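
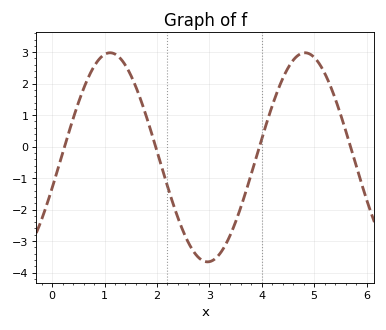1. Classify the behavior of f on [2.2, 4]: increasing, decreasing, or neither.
neither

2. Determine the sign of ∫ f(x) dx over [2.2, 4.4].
negative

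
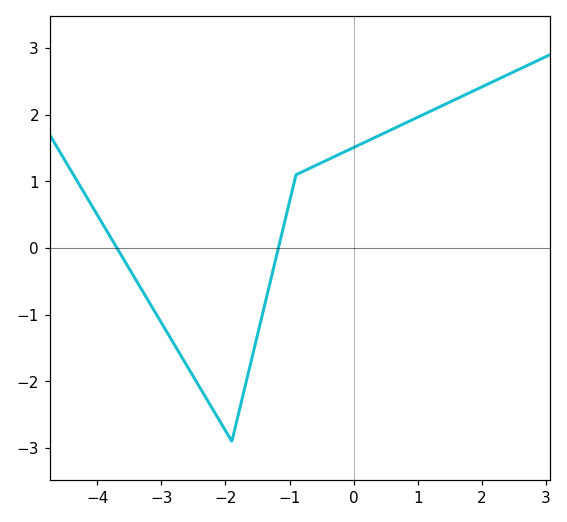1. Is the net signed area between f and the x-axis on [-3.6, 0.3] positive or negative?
negative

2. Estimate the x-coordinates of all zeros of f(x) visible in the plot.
-3.6, -1.2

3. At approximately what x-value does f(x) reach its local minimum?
-2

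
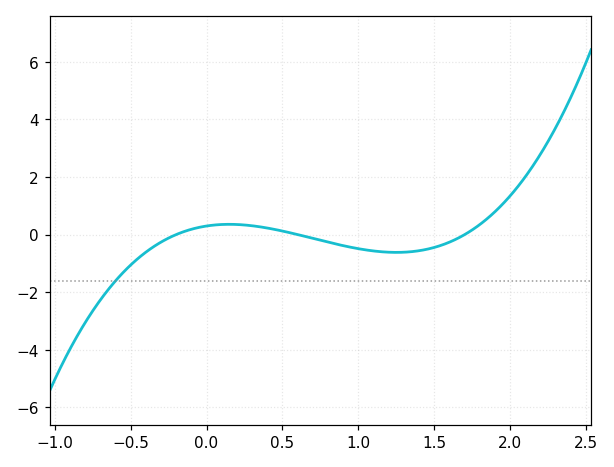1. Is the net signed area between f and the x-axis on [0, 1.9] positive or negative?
negative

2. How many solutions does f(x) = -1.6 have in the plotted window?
1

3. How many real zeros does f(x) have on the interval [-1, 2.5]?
3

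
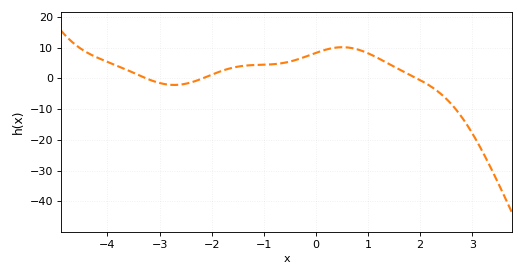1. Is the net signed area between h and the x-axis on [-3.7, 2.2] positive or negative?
positive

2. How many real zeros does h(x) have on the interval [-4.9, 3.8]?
3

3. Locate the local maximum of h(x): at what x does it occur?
0.506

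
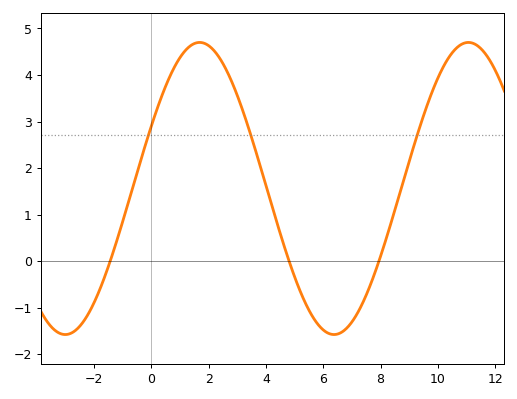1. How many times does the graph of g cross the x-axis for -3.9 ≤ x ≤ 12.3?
3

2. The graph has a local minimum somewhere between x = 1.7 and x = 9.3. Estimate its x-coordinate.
6.37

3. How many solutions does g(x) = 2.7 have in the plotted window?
3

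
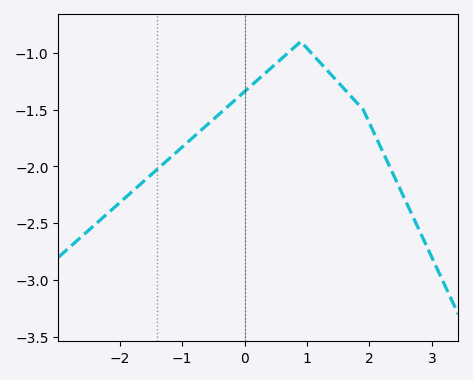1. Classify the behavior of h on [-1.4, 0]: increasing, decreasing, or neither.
increasing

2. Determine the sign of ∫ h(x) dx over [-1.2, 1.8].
negative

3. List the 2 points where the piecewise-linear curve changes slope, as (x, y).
(0.9, -0.9); (1.9, -1.5)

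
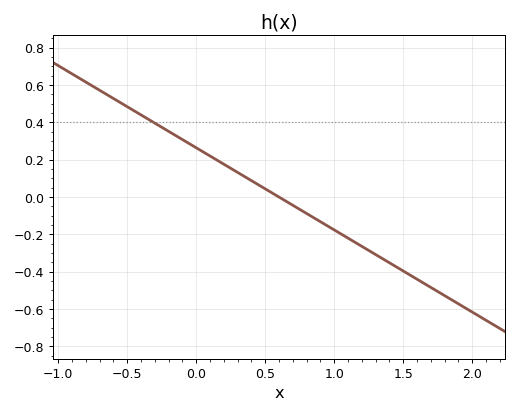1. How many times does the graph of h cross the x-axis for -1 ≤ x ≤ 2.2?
1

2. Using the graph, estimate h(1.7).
-0.48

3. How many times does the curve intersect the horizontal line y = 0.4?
1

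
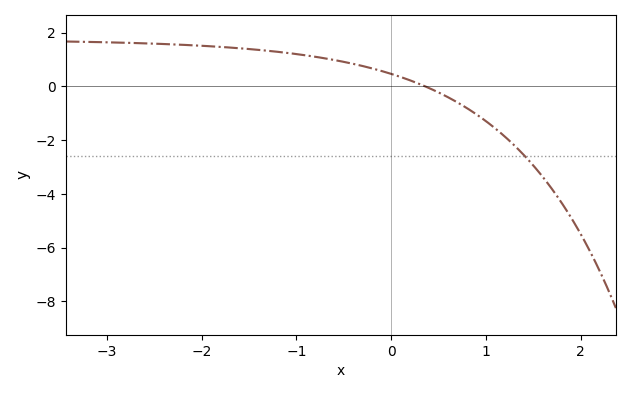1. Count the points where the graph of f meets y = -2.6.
1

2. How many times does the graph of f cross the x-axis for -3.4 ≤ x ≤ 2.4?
1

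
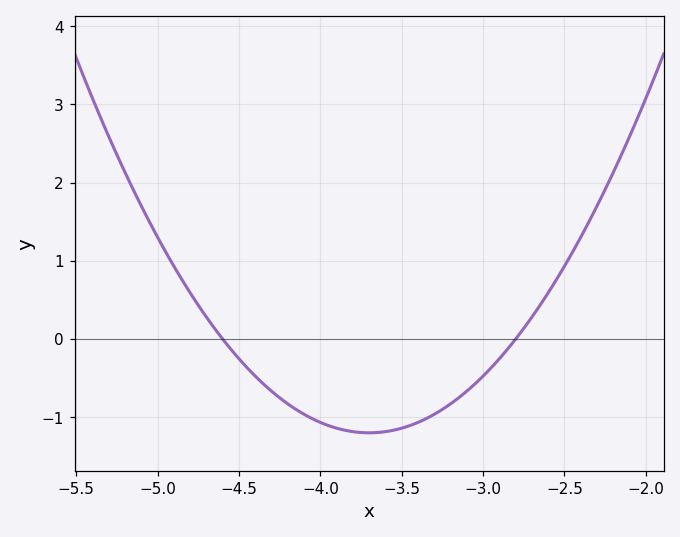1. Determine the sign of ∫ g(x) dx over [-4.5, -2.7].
negative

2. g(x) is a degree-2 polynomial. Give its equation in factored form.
y = 1.48(x + 4.6)(x + 2.8)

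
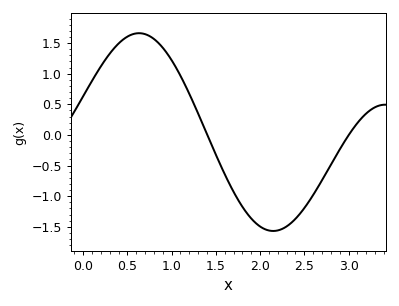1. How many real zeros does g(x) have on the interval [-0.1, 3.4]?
2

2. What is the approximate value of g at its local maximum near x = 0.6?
1.66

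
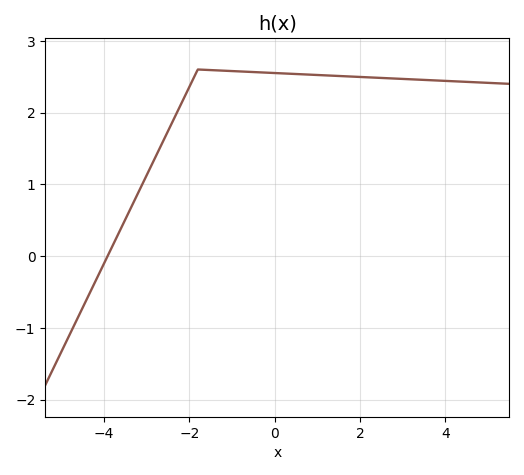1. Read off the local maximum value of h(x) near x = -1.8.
2.6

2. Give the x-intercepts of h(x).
-3.91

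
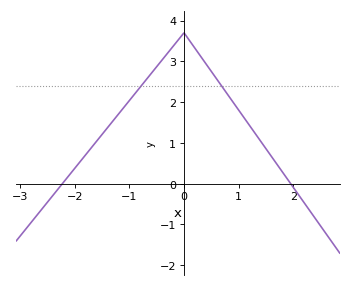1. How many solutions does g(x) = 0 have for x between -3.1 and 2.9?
2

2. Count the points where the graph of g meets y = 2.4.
2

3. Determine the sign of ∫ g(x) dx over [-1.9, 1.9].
positive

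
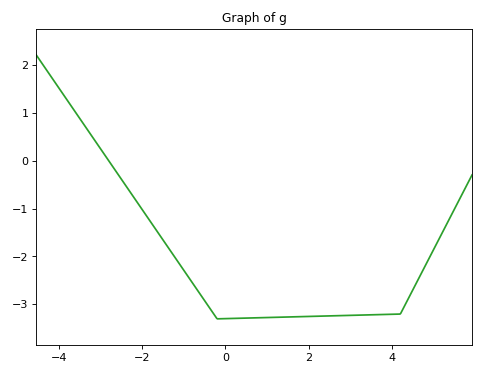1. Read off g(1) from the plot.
-3.27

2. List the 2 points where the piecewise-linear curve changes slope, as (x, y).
(-0.2, -3.3); (4.2, -3.2)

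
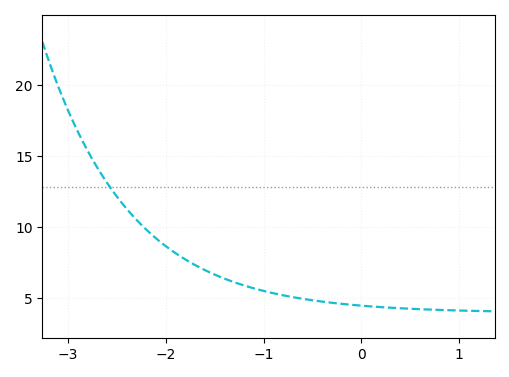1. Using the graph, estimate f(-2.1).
9.2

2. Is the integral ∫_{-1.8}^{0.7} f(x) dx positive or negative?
positive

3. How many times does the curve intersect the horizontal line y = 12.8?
1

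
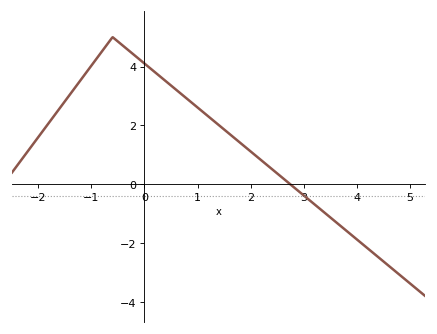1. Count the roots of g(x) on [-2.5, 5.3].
1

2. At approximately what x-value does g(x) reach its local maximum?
-0.599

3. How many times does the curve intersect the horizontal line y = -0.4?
1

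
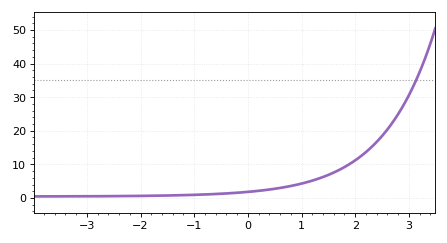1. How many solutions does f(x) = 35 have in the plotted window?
1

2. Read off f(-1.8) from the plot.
0.655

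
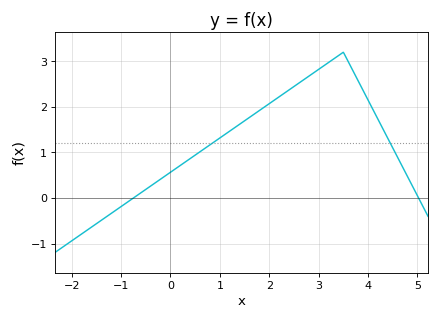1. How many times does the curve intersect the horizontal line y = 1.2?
2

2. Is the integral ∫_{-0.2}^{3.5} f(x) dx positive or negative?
positive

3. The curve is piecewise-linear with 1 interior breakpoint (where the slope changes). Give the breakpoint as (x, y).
(3.5, 3.2)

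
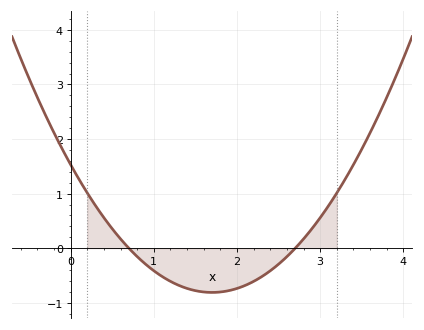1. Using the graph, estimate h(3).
0.6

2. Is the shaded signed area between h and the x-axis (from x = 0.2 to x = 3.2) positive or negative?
negative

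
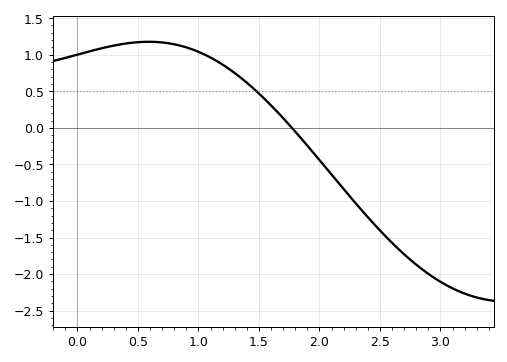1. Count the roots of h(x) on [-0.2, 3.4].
1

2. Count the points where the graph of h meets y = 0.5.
1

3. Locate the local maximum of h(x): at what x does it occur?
0.589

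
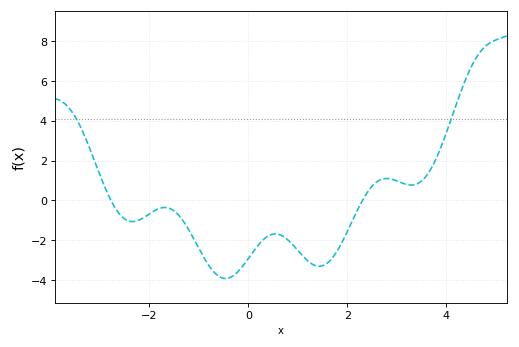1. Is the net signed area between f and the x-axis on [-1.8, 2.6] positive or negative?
negative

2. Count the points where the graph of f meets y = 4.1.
2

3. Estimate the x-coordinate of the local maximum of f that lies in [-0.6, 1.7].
0.543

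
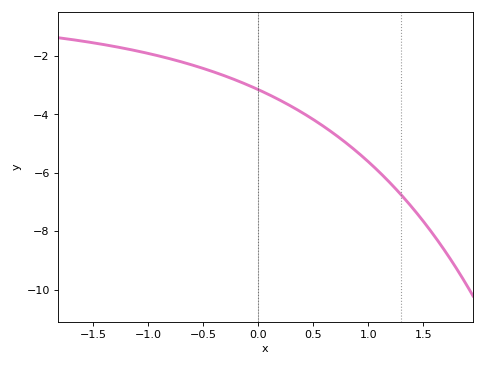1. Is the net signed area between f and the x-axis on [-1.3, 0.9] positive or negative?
negative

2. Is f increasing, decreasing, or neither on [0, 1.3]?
decreasing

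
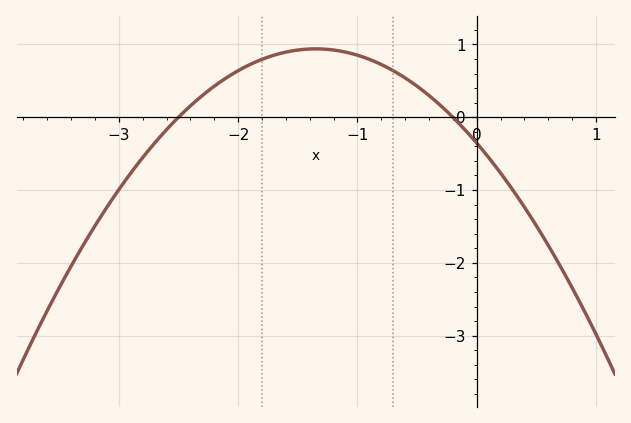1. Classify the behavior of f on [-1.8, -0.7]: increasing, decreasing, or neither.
neither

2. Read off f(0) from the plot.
-0.355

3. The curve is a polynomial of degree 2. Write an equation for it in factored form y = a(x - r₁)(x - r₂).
y = -0.71(x + 2.5)(x + 0.2)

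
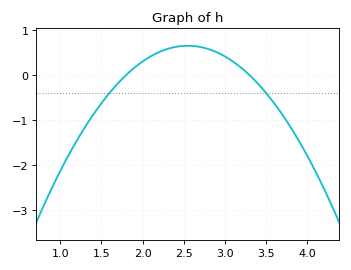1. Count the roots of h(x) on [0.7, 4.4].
2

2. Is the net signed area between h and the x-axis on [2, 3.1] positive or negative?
positive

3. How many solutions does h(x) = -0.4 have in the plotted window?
2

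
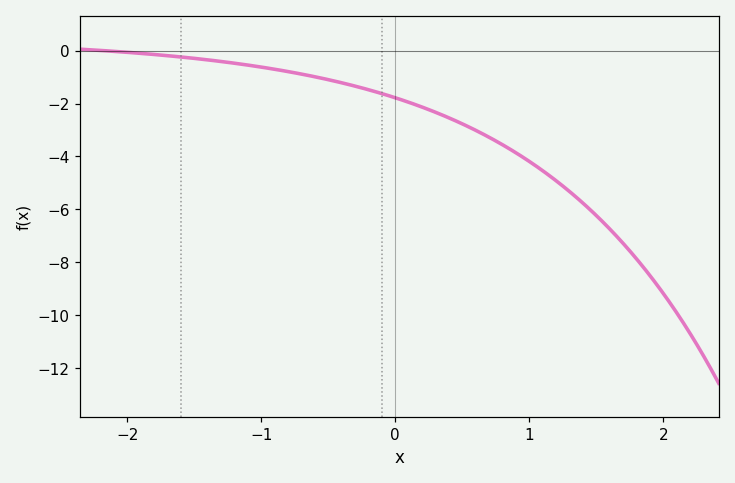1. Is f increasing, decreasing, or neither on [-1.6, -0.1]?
decreasing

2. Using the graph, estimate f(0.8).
-3.6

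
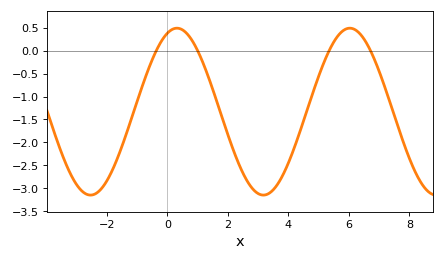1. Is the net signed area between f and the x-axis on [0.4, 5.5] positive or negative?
negative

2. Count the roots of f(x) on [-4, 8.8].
4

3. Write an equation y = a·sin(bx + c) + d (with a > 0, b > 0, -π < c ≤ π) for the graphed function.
y = 1.82sin(1.1x + 1.22) - 1.33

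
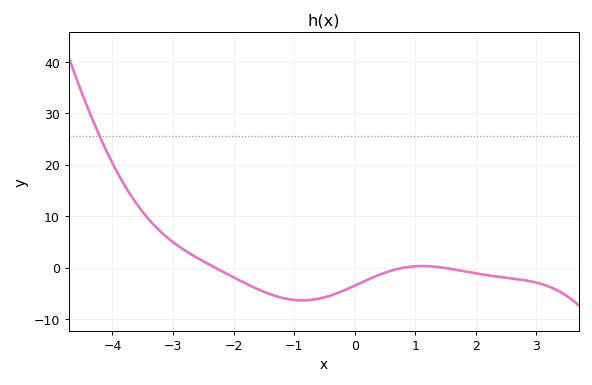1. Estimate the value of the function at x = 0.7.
-0.302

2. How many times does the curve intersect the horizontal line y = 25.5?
1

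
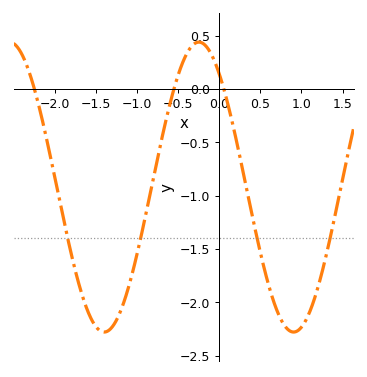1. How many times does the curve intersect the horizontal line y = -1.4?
4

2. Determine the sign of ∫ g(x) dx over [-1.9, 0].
negative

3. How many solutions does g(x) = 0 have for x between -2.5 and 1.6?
3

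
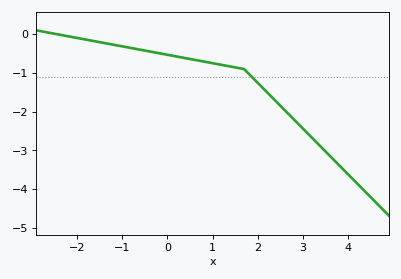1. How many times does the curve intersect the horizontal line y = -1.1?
1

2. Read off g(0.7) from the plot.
-0.683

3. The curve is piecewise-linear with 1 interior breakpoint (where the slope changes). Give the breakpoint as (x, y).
(1.7, -0.9)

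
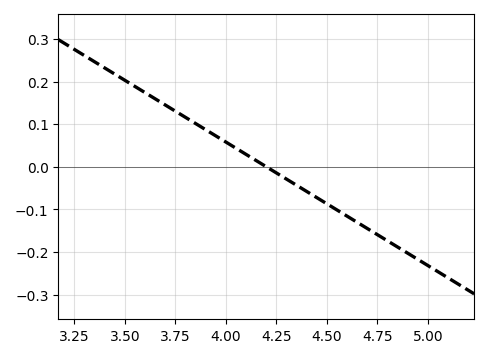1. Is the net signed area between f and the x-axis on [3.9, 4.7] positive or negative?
negative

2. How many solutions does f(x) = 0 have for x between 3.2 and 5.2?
1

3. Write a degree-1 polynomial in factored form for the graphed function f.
y = -0.29(x - 4.2)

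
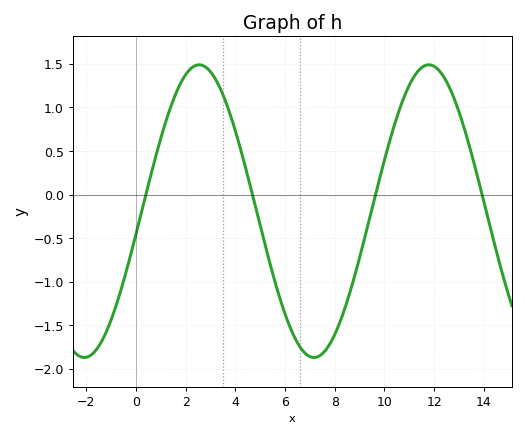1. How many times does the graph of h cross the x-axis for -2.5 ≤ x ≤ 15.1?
4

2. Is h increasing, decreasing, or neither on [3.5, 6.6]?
decreasing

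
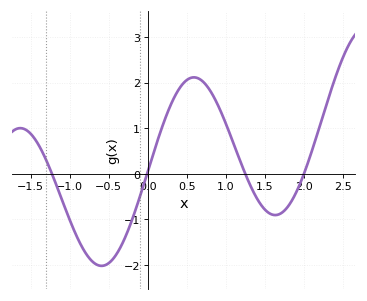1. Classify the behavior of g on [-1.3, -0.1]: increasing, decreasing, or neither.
neither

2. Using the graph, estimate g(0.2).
1.1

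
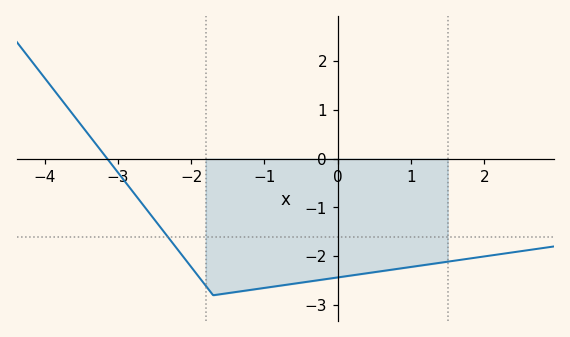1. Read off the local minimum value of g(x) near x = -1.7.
-2.8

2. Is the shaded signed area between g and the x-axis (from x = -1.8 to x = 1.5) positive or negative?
negative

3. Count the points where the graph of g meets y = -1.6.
1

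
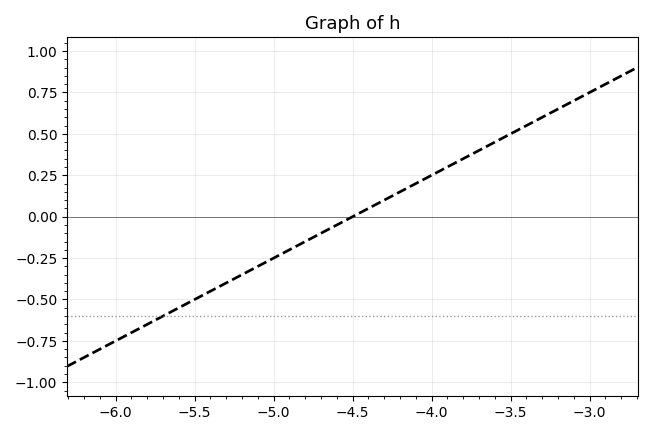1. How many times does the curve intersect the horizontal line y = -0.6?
1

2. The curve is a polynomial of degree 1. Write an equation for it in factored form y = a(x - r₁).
y = 0.5(x + 4.5)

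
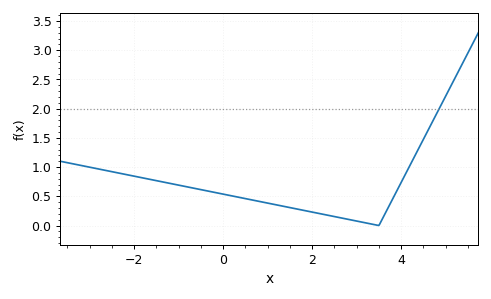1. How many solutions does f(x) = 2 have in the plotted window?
1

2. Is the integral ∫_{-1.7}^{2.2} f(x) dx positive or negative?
positive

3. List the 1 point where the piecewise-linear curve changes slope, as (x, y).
(3.5, 0)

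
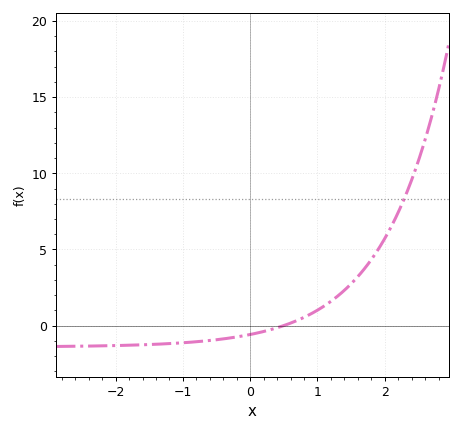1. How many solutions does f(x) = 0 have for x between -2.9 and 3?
1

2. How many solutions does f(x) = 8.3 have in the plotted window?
1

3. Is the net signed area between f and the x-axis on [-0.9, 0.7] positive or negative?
negative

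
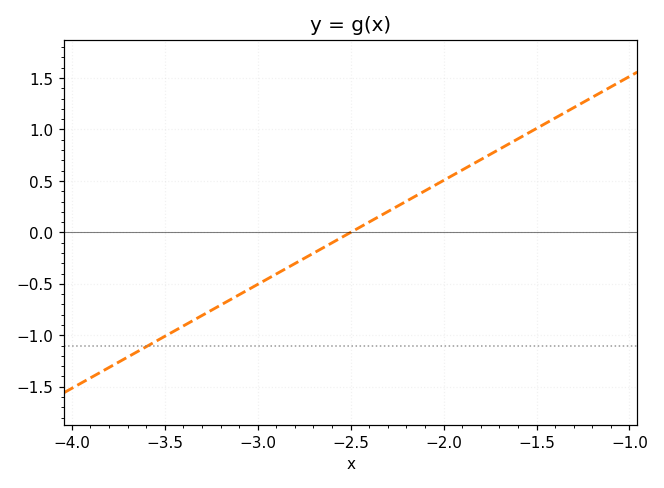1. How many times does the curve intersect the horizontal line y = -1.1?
1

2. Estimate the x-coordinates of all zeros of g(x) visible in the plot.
-2.5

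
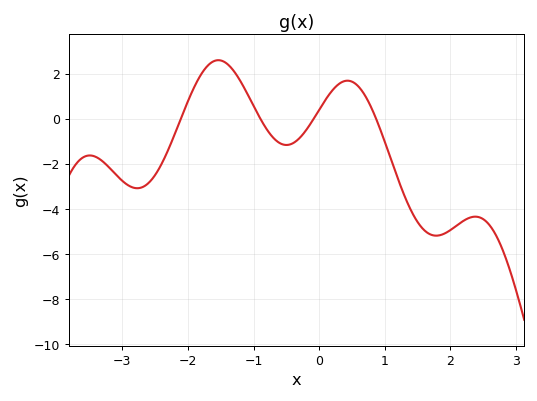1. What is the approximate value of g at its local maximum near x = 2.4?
-4.4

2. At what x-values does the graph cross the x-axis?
-2.1, -0.9, -0.1, 0.9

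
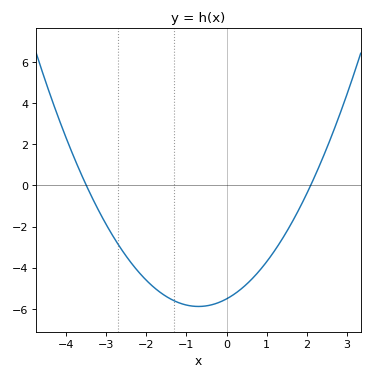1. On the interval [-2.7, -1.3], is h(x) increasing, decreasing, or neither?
decreasing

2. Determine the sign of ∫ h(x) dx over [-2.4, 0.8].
negative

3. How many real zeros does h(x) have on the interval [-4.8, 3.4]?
2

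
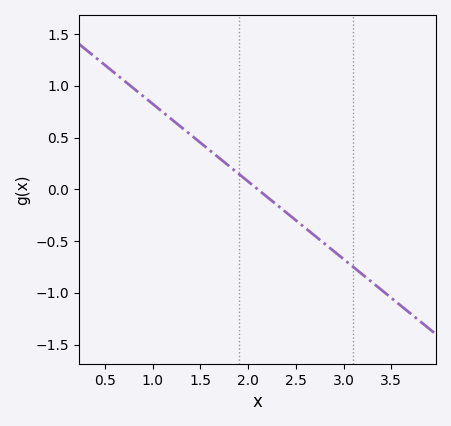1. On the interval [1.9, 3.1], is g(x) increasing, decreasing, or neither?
decreasing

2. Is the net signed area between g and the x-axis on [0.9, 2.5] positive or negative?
positive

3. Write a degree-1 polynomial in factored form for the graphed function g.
y = -0.75(x - 2.1)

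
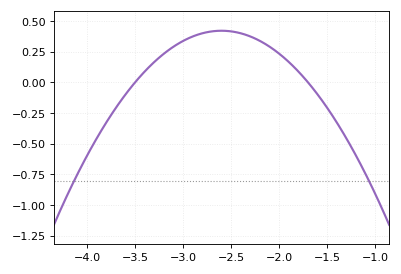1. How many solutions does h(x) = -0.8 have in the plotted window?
2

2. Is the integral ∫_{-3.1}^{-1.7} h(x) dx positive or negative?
positive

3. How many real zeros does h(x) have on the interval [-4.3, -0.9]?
2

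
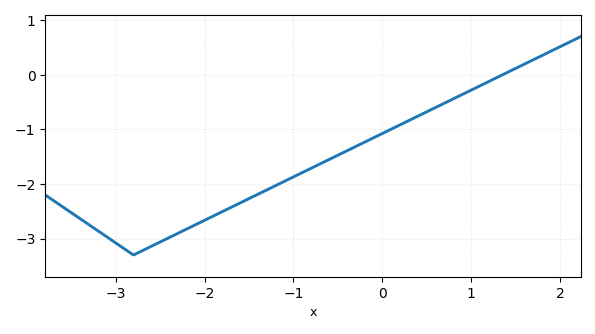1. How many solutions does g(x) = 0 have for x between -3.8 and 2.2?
1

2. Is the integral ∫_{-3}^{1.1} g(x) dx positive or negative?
negative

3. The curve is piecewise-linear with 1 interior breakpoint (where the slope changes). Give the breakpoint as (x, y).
(-2.8, -3.3)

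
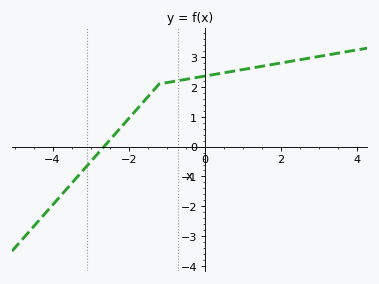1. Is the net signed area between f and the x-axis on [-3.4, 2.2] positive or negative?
positive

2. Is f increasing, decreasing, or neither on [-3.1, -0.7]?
increasing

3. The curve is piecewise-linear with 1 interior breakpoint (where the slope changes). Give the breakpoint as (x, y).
(-1.2, 2.1)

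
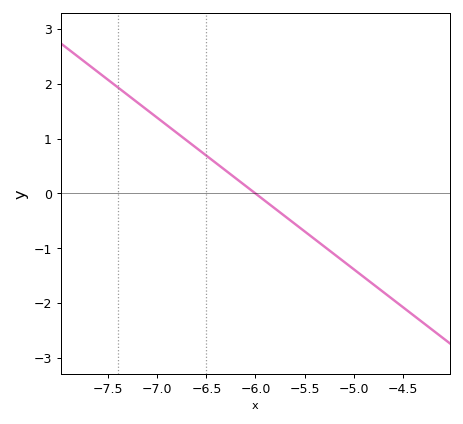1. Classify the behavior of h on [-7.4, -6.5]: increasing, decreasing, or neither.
decreasing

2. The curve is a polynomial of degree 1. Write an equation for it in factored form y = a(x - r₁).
y = -1.38(x + 6)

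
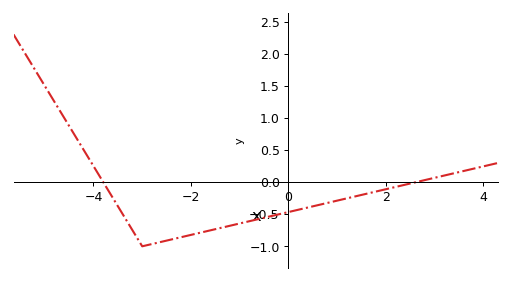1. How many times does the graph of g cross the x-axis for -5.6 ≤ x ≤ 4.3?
2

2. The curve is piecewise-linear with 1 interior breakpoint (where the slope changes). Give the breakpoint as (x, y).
(-3, -1)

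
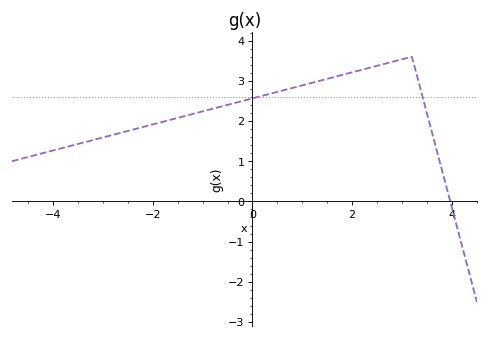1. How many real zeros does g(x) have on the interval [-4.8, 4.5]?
1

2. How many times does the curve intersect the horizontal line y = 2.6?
2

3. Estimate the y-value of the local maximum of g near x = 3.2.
3.6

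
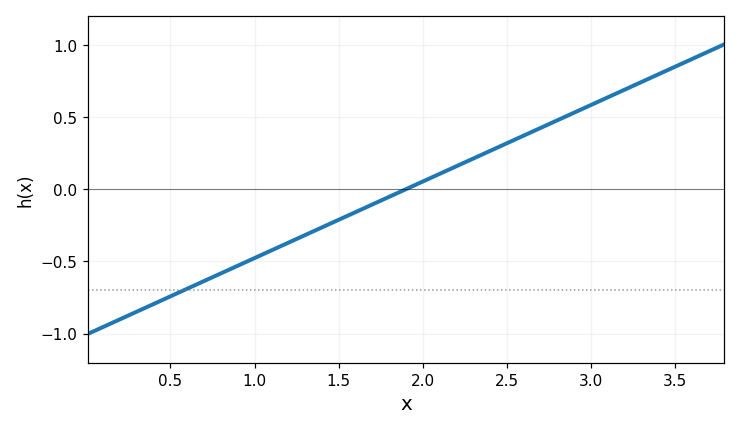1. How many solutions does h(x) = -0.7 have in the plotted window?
1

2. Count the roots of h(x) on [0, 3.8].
1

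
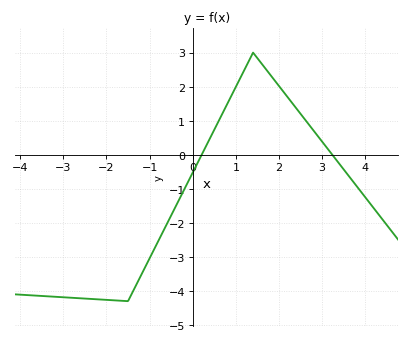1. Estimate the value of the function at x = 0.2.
0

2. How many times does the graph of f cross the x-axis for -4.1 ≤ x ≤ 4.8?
2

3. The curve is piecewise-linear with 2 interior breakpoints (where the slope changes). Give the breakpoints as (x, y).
(-1.5, -4.3); (1.4, 3)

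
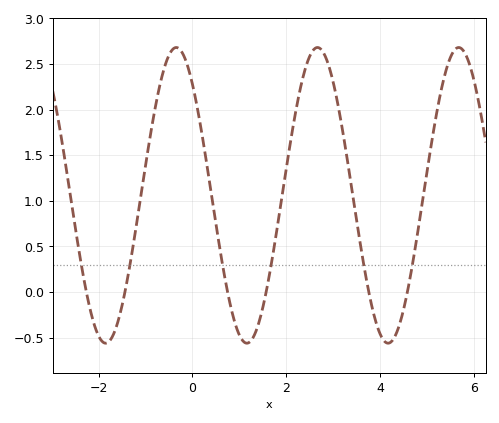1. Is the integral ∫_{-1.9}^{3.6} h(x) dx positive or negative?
positive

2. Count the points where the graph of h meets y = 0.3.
6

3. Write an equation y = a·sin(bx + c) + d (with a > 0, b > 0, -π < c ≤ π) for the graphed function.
y = 1.62sin(2.09x + 2.29) + 1.06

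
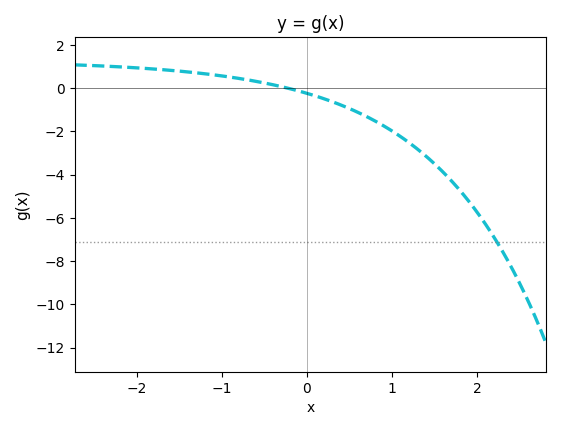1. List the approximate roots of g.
-0.2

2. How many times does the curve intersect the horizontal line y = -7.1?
1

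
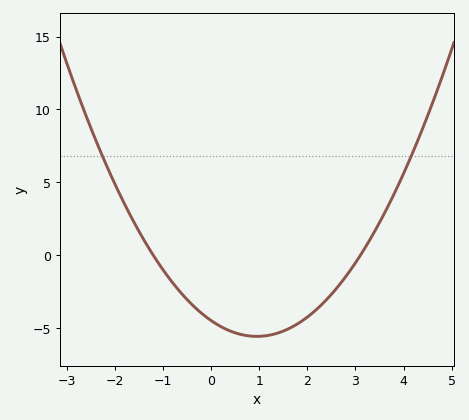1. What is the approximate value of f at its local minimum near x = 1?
-5.55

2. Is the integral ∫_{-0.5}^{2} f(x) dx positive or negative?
negative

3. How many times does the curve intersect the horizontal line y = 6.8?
2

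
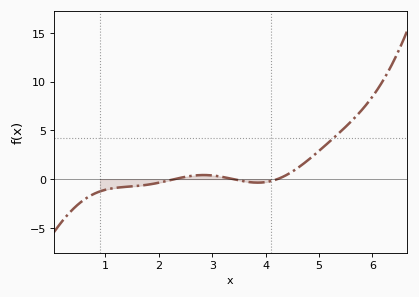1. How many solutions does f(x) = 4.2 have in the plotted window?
1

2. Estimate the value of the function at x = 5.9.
7.73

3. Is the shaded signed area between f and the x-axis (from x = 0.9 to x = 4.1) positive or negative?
negative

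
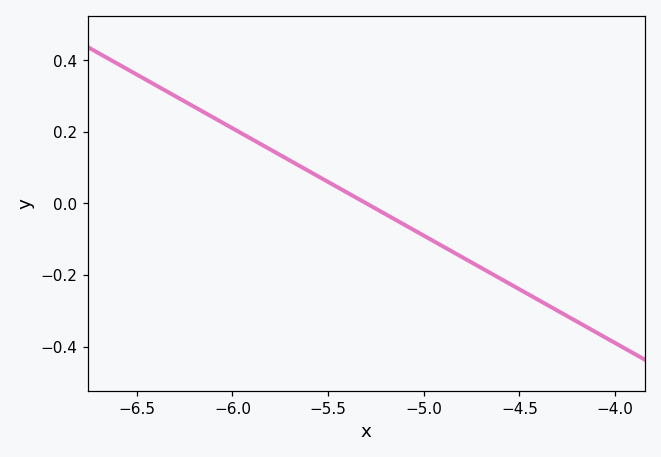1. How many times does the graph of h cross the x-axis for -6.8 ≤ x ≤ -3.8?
1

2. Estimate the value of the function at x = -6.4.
0.33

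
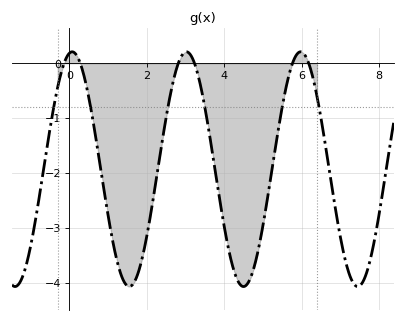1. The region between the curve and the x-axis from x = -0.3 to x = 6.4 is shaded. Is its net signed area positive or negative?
negative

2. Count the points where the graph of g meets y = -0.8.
6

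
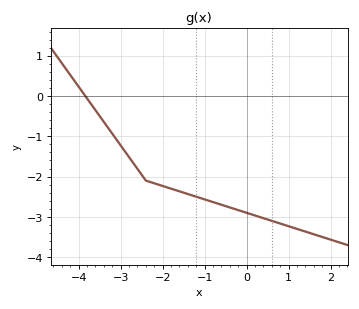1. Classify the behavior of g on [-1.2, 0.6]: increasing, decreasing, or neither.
decreasing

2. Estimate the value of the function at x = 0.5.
-3.1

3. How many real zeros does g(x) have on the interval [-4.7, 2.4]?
1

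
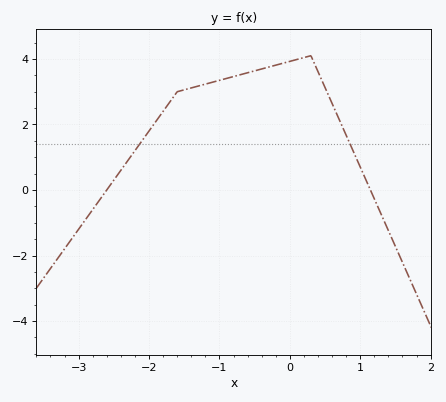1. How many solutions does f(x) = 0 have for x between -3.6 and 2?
2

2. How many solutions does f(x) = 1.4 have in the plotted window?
2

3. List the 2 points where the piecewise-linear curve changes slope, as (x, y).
(-1.6, 3); (0.3, 4.1)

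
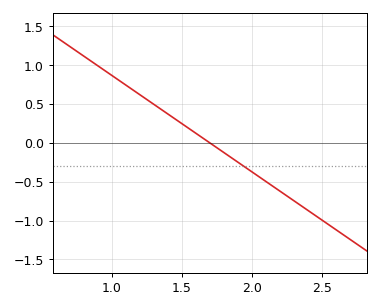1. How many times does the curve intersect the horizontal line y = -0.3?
1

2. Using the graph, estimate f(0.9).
0.992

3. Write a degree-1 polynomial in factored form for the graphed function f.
y = -1.24(x - 1.7)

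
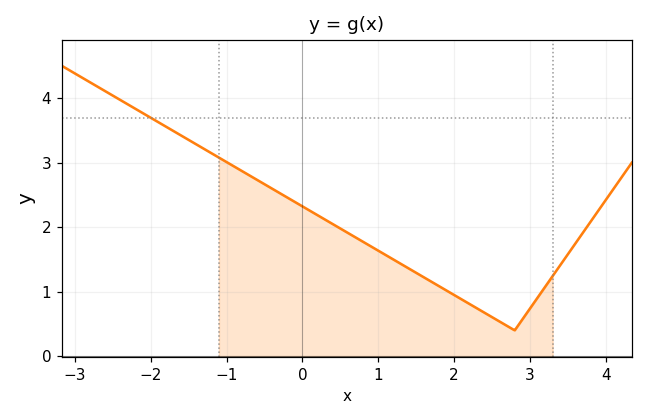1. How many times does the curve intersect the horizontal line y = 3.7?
1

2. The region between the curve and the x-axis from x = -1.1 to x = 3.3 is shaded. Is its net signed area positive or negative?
positive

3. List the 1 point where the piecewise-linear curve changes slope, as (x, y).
(2.8, 0.4)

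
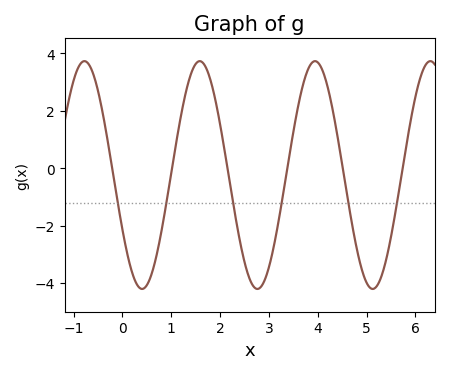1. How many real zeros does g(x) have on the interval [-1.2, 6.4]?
6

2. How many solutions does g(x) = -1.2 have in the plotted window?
6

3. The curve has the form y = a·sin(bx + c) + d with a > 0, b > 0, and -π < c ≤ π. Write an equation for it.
y = 3.97sin(2.7x - 2.6) - 0.24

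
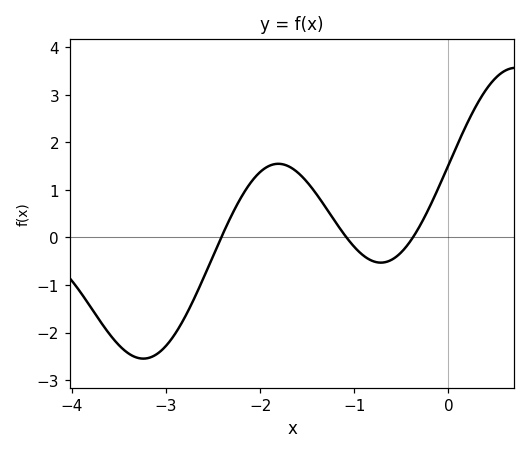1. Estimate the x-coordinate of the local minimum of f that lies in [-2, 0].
-0.7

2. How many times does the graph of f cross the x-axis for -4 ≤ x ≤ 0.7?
3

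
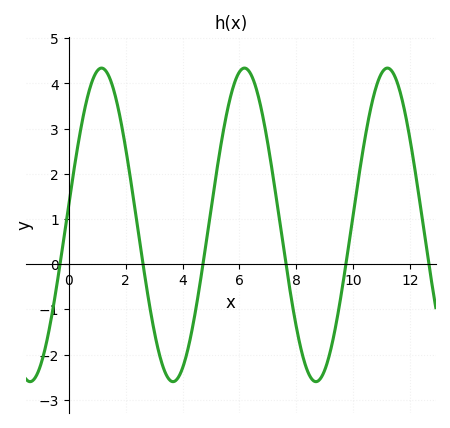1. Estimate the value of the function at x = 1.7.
3.56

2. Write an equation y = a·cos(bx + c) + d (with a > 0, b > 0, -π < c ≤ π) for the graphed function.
y = 3.47cos(1.25x - 1.44) + 0.87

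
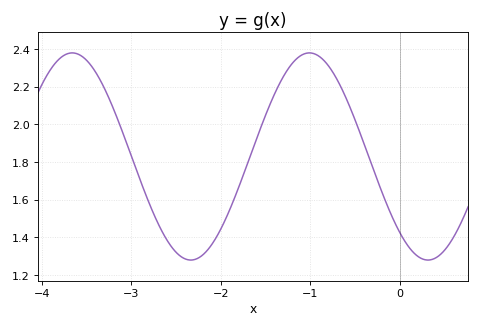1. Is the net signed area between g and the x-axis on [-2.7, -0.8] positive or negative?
positive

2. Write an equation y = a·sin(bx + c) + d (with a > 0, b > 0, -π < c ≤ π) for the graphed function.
y = 0.55sin(2.37x - 2.32) + 1.83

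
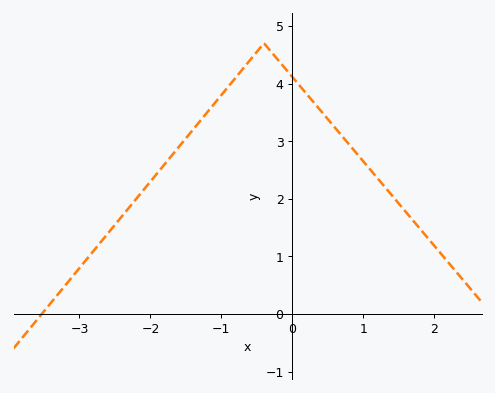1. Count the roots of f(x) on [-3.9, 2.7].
1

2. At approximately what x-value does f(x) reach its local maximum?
-0.401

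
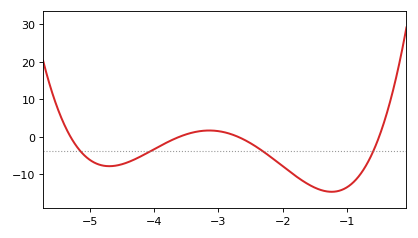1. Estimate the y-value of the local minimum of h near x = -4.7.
-7.87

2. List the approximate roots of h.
-5.3, -3.6, -2.7, -0.5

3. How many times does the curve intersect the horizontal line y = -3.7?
4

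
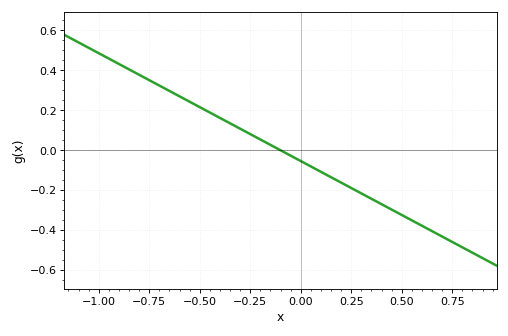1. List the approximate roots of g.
-0.1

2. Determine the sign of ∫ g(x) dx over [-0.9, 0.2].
positive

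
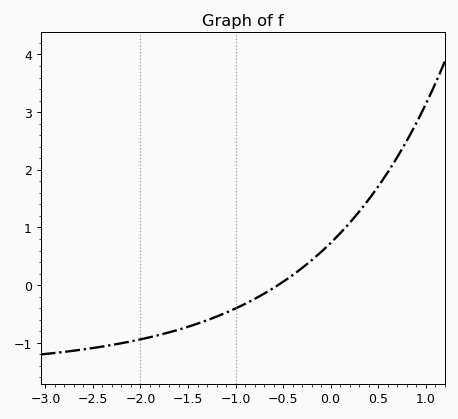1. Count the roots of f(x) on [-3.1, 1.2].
1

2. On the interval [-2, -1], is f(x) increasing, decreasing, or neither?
increasing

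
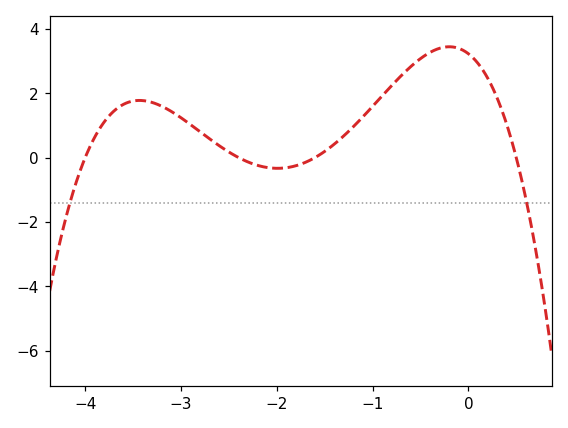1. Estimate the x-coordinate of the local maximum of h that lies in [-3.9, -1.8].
-3.4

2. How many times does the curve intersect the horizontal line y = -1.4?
2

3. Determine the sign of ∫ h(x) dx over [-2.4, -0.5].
positive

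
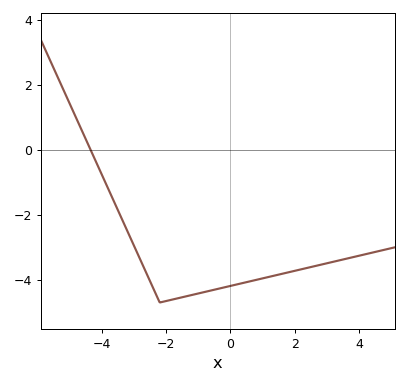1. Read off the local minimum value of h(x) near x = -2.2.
-4.7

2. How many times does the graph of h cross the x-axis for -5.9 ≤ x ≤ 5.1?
1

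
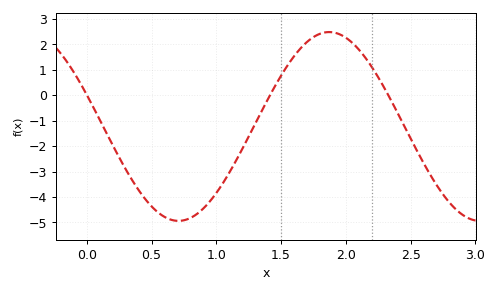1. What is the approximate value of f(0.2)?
-1.97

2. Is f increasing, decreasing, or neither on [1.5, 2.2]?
neither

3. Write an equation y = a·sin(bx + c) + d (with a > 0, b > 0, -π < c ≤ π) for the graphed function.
y = 3.71sin(2.7x + 2.8) - 1.23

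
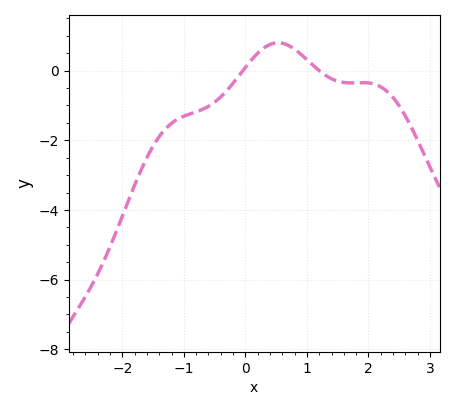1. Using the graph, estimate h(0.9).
0.476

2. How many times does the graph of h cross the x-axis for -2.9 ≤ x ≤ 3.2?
2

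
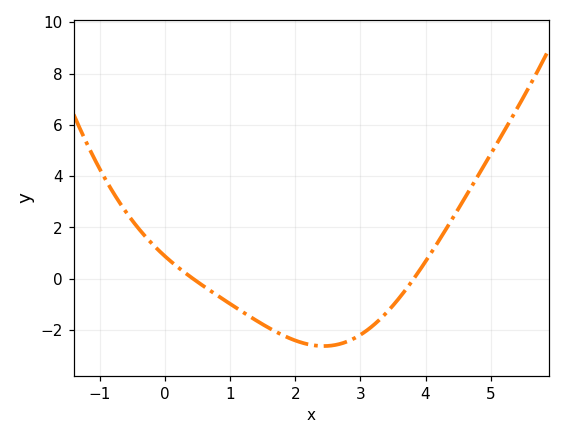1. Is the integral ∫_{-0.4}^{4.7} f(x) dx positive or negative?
negative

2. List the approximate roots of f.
0.431, 3.82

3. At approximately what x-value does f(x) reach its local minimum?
2.44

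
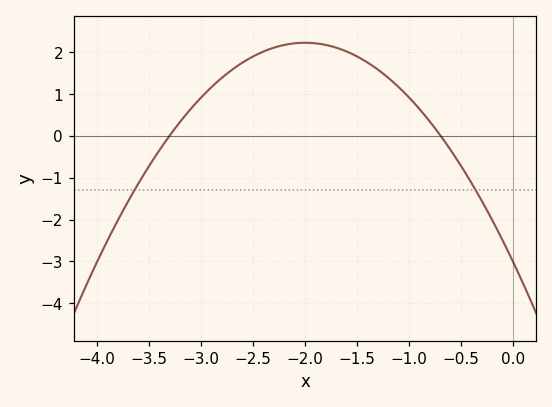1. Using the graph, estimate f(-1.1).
1.2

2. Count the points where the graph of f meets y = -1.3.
2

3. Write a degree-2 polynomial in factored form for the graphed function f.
y = -1.31(x + 3.3)(x + 0.7)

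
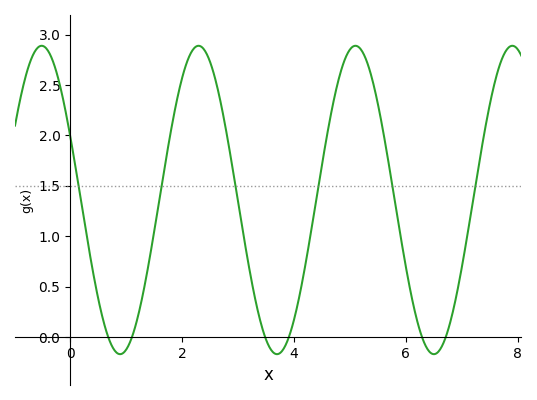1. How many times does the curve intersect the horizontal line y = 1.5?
6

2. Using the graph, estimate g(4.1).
0.4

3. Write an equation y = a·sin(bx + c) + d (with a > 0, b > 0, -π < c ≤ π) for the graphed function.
y = 1.53sin(2.2x + 2.7) + 1.36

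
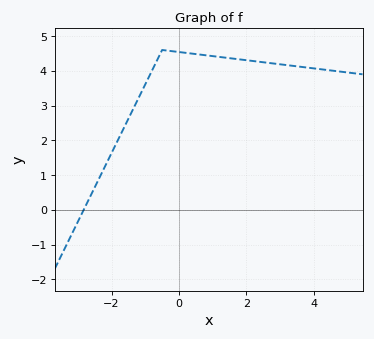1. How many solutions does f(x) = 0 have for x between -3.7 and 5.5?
1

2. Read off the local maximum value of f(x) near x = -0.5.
4.6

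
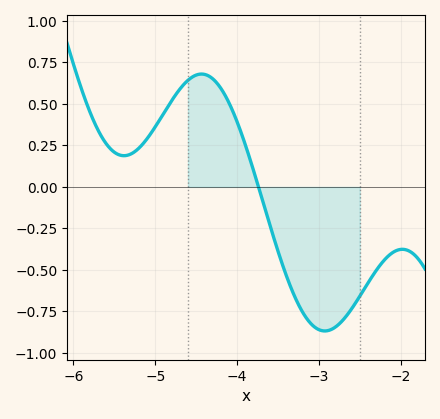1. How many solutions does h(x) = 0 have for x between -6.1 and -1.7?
1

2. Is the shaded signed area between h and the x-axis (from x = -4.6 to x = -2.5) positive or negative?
negative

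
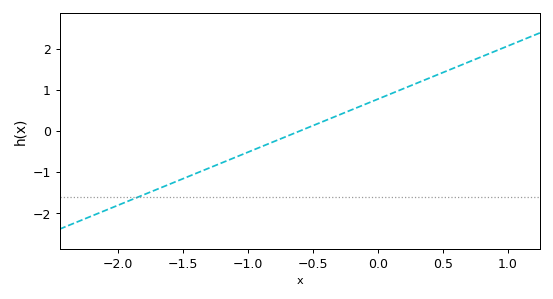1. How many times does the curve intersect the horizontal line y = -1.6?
1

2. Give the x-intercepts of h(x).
-0.6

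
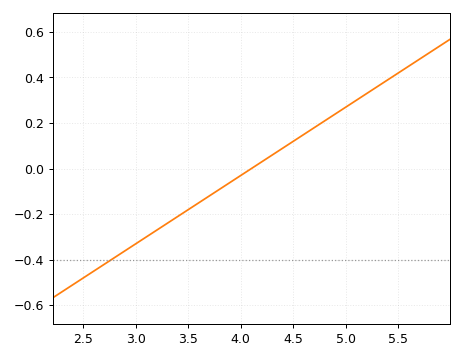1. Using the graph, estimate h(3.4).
-0.2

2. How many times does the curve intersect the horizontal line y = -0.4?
1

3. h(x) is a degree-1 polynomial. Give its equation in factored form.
y = 0.3(x - 4.1)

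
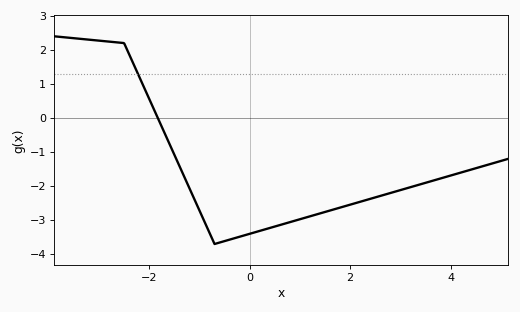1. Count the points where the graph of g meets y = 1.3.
1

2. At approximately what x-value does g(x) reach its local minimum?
-0.6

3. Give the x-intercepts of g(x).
-1.8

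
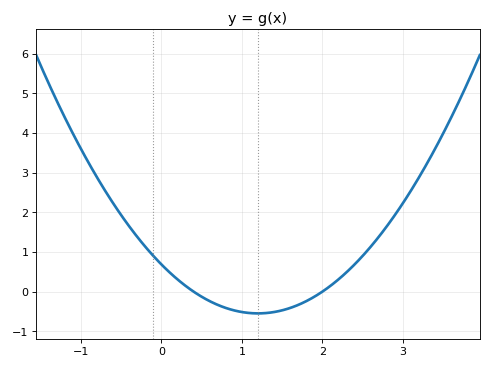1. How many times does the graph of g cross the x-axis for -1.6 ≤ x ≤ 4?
2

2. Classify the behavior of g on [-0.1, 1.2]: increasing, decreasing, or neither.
decreasing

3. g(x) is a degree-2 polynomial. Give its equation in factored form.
y = 0.86(x - 0.4)(x - 2)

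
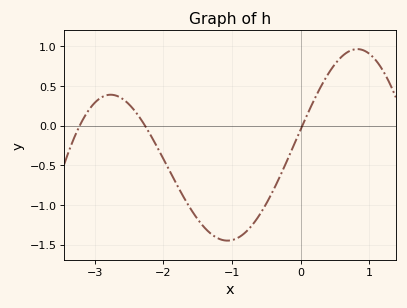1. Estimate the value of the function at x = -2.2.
-0.097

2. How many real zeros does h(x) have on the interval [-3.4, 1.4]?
3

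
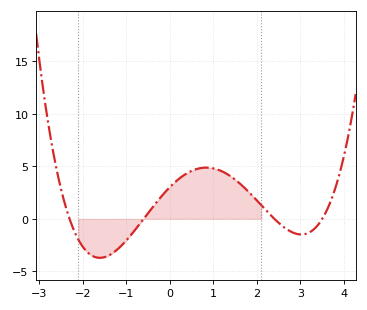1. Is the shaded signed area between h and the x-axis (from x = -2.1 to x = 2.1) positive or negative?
positive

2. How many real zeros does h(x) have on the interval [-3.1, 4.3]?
4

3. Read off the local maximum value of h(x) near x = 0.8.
5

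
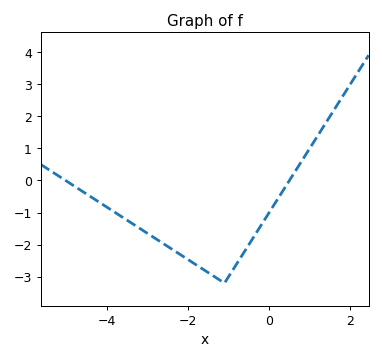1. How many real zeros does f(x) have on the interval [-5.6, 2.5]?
2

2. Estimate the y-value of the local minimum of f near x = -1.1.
-3.2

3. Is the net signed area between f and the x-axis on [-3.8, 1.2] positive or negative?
negative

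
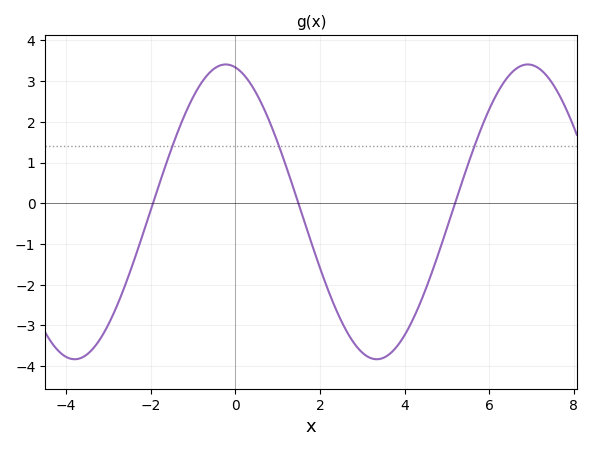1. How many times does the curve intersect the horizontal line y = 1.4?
3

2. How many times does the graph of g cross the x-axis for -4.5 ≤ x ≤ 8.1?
3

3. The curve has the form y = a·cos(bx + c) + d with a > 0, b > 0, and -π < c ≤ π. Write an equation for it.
y = 3.62cos(0.88x + 0.2) - 0.21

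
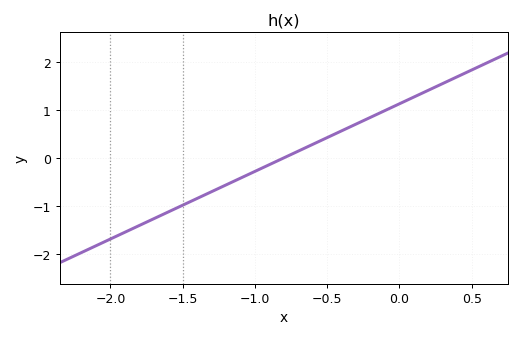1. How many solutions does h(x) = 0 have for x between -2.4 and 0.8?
1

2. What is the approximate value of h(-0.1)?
0.987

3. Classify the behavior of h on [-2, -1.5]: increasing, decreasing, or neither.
increasing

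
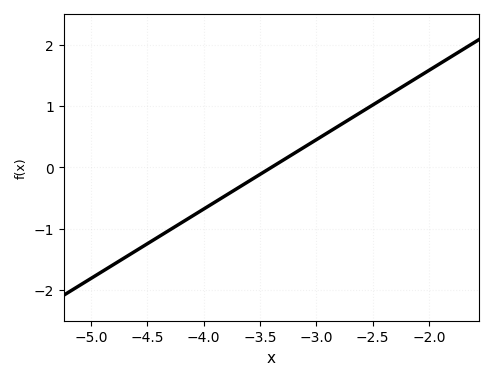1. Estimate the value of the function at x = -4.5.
-1.24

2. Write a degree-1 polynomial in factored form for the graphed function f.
y = 1.13(x + 3.4)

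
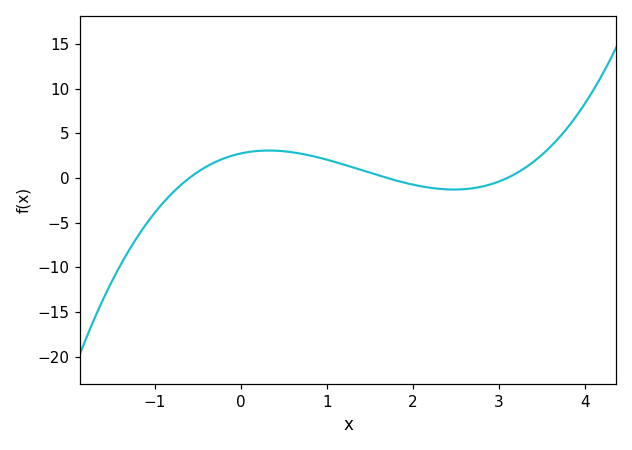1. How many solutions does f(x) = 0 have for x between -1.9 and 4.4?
3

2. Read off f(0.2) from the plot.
3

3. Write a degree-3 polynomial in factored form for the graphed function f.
y = 0.87(x + 0.6)(x - 1.7)(x - 3.1)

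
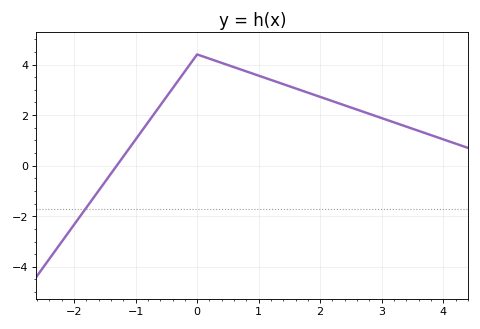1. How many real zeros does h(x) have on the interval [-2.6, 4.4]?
1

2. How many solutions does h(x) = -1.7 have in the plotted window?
1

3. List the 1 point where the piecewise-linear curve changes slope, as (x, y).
(0, 4.4)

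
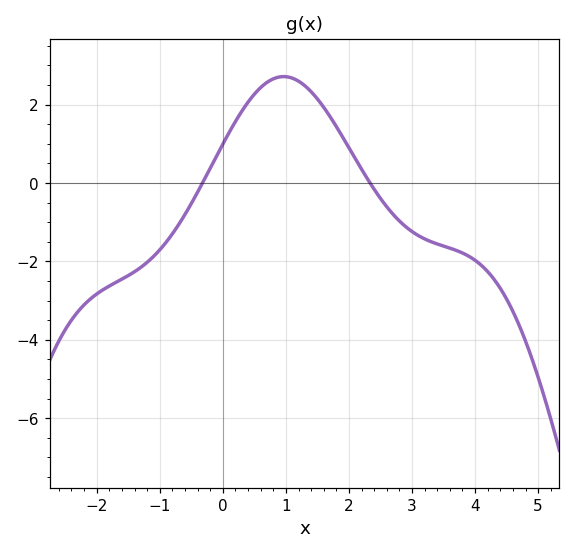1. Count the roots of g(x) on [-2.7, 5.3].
2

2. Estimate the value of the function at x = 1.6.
1.93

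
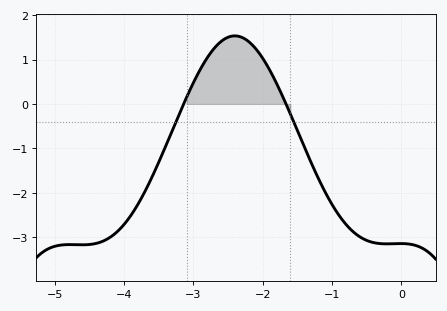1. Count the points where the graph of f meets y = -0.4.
2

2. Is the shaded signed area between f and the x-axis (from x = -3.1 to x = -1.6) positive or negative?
positive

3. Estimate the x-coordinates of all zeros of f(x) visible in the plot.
-3.1, -1.7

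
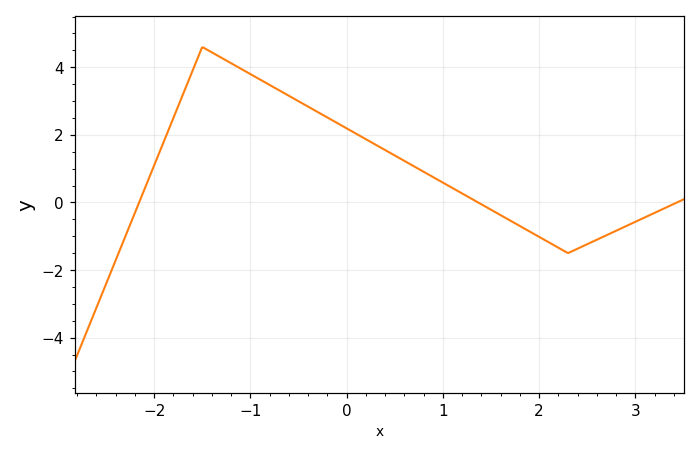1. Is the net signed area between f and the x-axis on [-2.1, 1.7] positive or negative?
positive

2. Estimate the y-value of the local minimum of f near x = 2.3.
-1.5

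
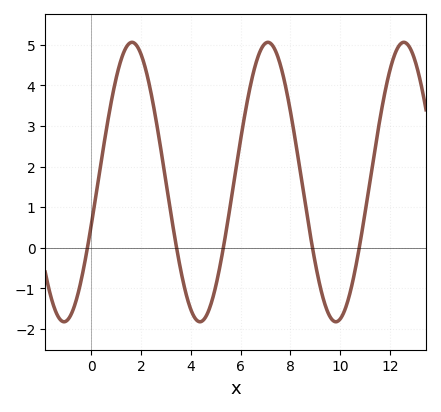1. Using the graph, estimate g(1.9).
4.9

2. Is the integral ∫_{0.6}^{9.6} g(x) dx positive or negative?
positive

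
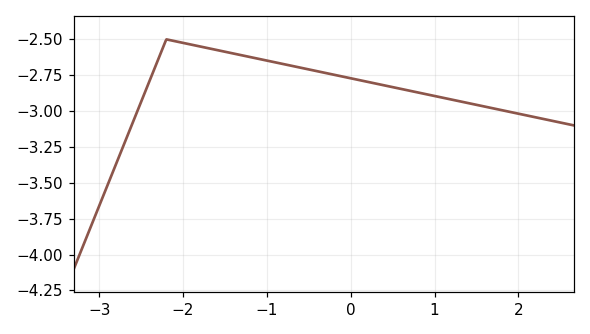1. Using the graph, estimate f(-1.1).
-2.64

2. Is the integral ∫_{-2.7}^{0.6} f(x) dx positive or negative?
negative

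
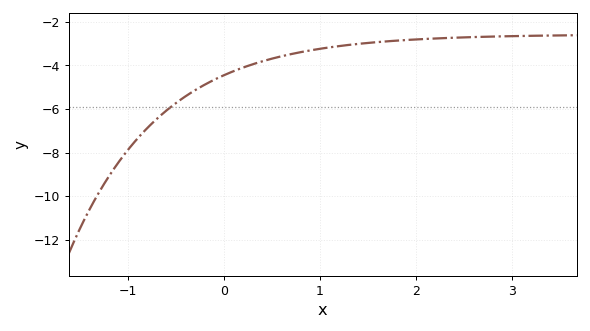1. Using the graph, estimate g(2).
-2.8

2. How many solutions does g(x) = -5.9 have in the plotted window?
1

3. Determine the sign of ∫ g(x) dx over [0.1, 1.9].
negative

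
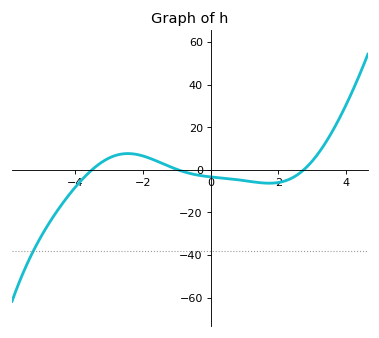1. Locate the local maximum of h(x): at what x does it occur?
-2.4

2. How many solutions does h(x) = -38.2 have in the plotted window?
1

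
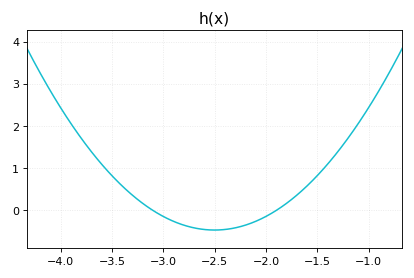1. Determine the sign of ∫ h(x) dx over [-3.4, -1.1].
positive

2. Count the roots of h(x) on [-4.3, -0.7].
2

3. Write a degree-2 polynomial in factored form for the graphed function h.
y = 1.29(x + 3.1)(x + 1.9)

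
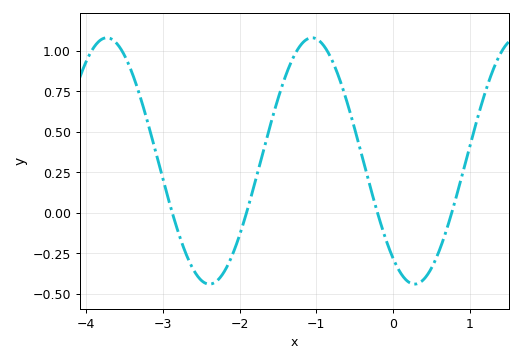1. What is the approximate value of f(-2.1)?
-0.26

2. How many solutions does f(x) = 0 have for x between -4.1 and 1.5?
4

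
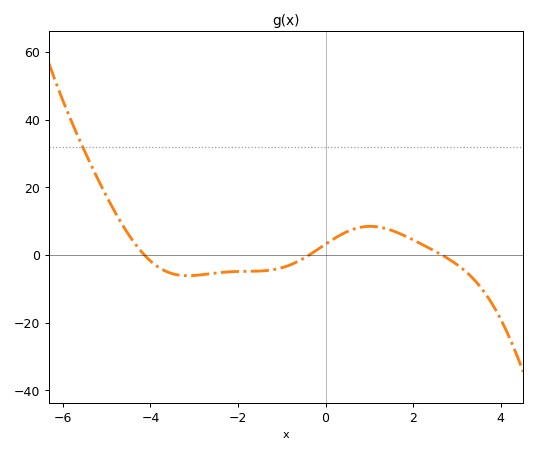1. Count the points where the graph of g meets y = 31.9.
1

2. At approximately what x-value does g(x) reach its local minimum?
-3.2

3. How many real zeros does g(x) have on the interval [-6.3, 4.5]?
3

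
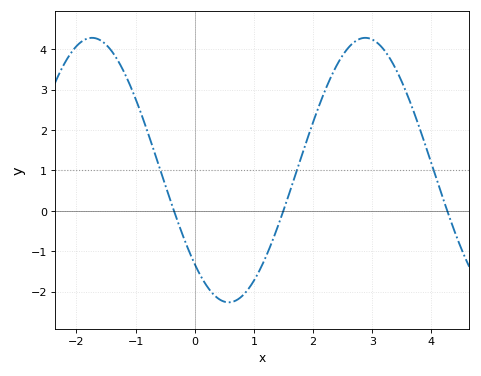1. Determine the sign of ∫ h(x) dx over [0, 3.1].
positive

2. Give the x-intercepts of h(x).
-0.351, 1.5, 4.27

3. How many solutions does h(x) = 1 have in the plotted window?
3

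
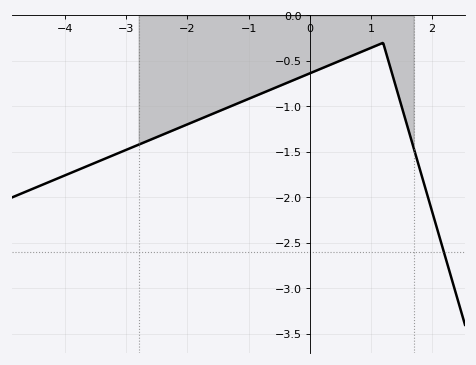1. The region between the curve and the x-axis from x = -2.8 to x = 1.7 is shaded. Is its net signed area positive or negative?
negative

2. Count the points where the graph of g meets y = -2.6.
1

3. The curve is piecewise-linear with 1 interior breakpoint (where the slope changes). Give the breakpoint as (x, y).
(1.2, -0.3)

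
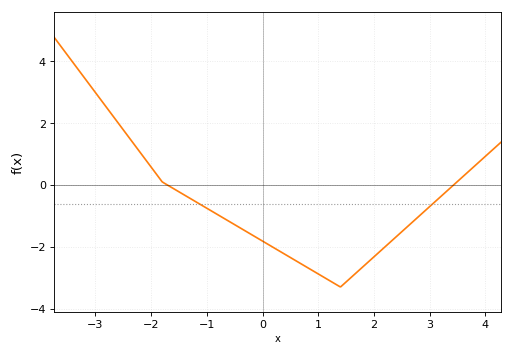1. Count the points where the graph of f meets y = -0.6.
2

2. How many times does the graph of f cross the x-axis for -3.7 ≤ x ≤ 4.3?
2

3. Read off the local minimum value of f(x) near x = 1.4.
-3.3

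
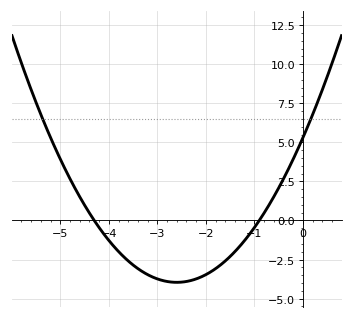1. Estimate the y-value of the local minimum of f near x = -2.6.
-4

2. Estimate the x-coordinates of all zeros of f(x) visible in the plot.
-4.3, -0.9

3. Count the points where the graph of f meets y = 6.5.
2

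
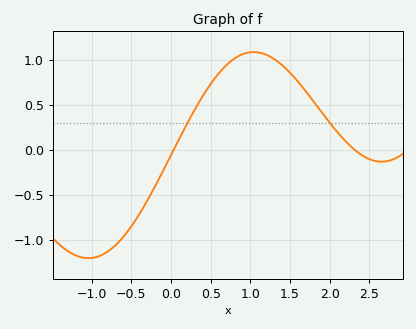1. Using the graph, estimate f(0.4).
0.599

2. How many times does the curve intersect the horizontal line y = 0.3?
2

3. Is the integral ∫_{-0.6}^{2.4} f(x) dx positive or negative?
positive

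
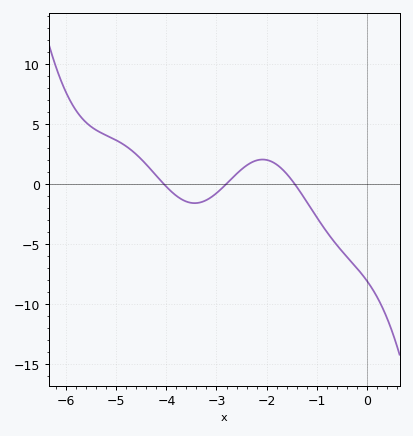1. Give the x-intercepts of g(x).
-4.1, -2.8, -1.4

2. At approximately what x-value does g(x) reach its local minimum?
-3.4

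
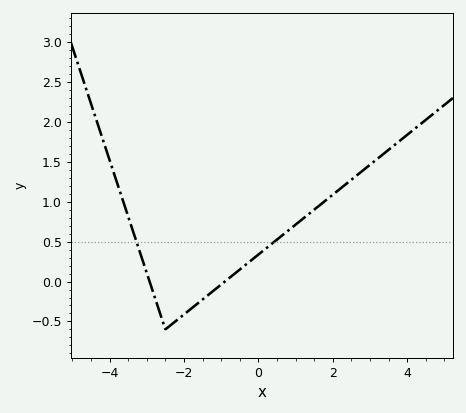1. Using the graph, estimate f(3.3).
1.58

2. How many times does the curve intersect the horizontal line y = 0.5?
2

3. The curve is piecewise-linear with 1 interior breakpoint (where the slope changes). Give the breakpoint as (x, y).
(-2.5, -0.6)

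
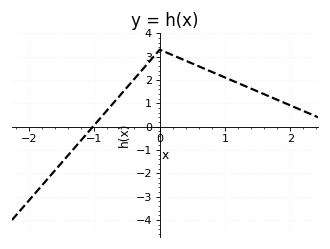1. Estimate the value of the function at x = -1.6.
-1.9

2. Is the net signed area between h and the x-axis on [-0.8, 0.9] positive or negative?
positive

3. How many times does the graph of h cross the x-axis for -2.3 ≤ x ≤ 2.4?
1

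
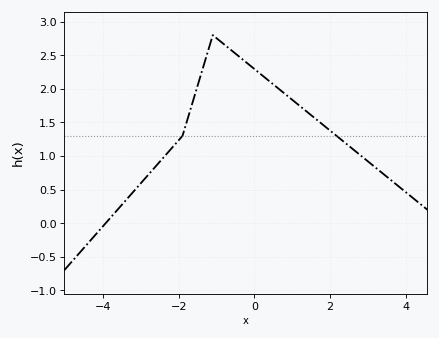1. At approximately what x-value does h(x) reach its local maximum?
-1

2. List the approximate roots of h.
-4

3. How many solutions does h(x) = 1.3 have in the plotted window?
2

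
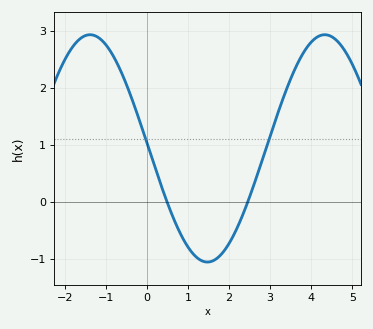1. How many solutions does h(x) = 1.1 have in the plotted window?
2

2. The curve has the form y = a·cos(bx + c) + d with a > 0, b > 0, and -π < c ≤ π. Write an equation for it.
y = 2cos(1.1x + 1.5) + 0.94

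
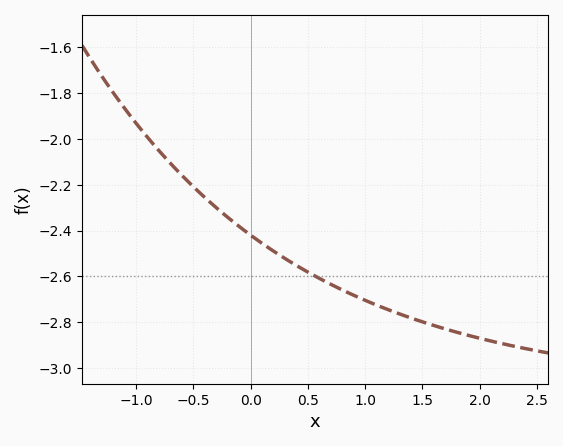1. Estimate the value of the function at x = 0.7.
-2.64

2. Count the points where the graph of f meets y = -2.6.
1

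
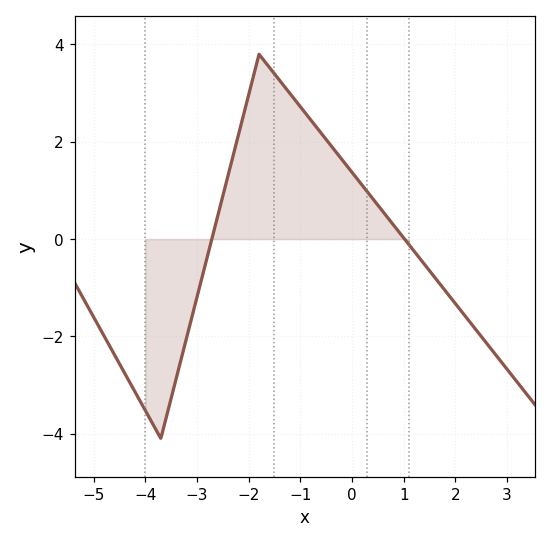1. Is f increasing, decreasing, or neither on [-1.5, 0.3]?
decreasing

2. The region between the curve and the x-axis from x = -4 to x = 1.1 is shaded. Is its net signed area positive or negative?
positive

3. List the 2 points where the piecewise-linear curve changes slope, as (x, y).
(-3.7, -4.1); (-1.8, 3.8)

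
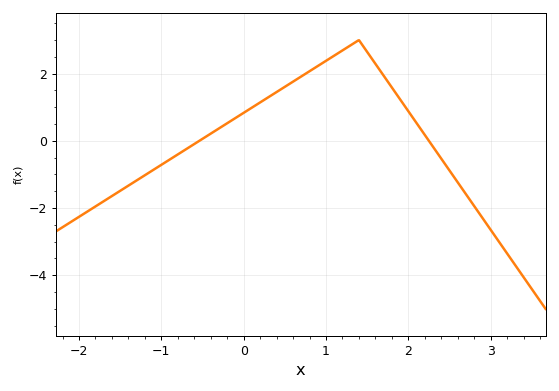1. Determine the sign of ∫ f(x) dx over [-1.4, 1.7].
positive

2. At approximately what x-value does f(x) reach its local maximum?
1.4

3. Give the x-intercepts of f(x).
-0.539, 2.25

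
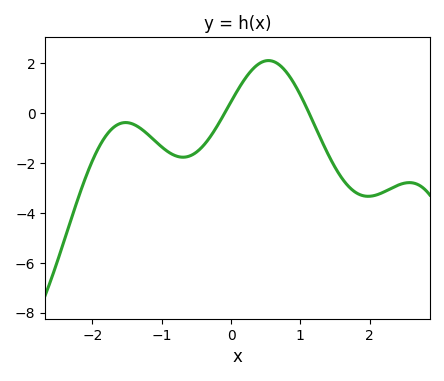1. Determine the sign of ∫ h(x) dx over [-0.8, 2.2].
negative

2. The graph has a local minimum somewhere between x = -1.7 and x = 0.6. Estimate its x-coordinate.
-0.7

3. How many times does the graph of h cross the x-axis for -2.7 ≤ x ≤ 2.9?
2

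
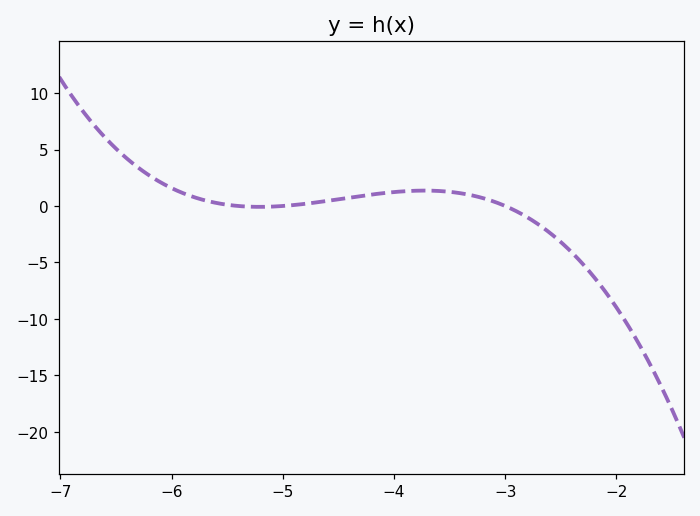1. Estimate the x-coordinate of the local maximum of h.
-3.73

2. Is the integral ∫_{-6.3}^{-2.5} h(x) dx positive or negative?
positive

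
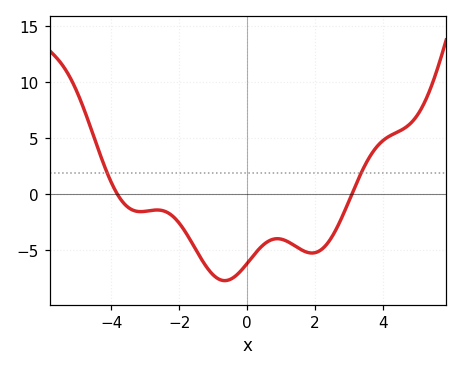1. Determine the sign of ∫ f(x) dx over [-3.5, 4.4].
negative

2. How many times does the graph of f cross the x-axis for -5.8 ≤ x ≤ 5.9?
2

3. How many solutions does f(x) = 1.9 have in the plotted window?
2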